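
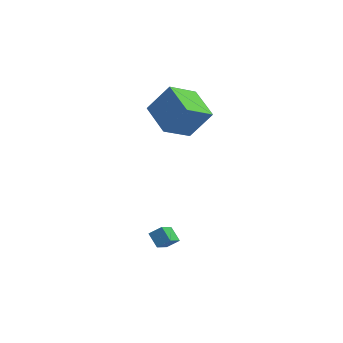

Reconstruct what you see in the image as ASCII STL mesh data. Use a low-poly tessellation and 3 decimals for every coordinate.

solid 
facet normal -0.514 0.684 0.517
outer loop
vertex -3.189 -3.127 -1.998
vertex -2.496 -2.935 -1.563
vertex -2.768 -1.894 -3.211
endloop
endfacet
facet normal -0.824 -0.228 -0.518
outer loop
vertex -2.264 -2.565 -3.717
vertex -3.189 -3.127 -1.998
vertex -2.768 -1.894 -3.211
endloop
endfacet
facet normal -0.515 0.684 0.517
outer loop
vertex -2.768 -1.894 -3.211
vertex -2.496 -2.935 -1.563
vertex -2.076 -1.702 -2.776
endloop
endfacet
facet normal 0.237 0.692 -0.682
outer loop
vertex -2.076 -1.702 -2.776
vertex -2.264 -2.565 -3.717
vertex -2.768 -1.894 -3.211
endloop
endfacet
facet normal -0.236 -0.692 0.682
outer loop
vertex -3.189 -3.127 -1.998
vertex -1.992 -3.606 -2.069
vertex -2.496 -2.935 -1.563
endloop
endfacet
facet normal -0.824 -0.229 -0.518
outer loop
vertex -2.684 -3.798 -2.504
vertex -3.189 -3.127 -1.998
vertex -2.264 -2.565 -3.717
endloop
endfacet
facet normal -0.237 -0.692 0.682
outer loop
vertex -2.684 -3.798 -2.504
vertex -1.992 -3.606 -2.069
vertex -3.189 -3.127 -1.998
endloop
endfacet
facet normal 0.824 0.229 0.518
outer loop
vertex -2.496 -2.935 -1.563
vertex -1.992 -3.606 -2.069
vertex -2.076 -1.702 -2.776
endloop
endfacet
facet normal 0.236 0.692 -0.682
outer loop
vertex -1.571 -2.373 -3.282
vertex -2.264 -2.565 -3.717
vertex -2.076 -1.702 -2.776
endloop
endfacet
facet normal 0.824 0.229 0.519
outer loop
vertex -2.076 -1.702 -2.776
vertex -1.992 -3.606 -2.069
vertex -1.571 -2.373 -3.282
endloop
endfacet
facet normal 0.514 -0.684 -0.517
outer loop
vertex -1.571 -2.373 -3.282
vertex -2.684 -3.798 -2.504
vertex -2.264 -2.565 -3.717
endloop
endfacet
facet normal 0.515 -0.684 -0.517
outer loop
vertex -1.992 -3.606 -2.069
vertex -2.684 -3.798 -2.504
vertex -1.571 -2.373 -3.282
endloop
endfacet
facet normal -0.500 0.846 0.187
outer loop
vertex -2.591 4.263 4.174
vertex -1.205 5.371 2.873
vertex -3.839 3.89 2.527
endloop
endfacet
facet normal -0.630 -0.503 0.591
outer loop
vertex -2.775 2.089 2.127
vertex -2.591 4.263 4.174
vertex -3.839 3.89 2.527
endloop
endfacet
facet normal -0.500 0.845 0.188
outer loop
vertex -3.839 3.89 2.527
vertex -1.205 5.371 2.873
vertex -2.454 4.999 1.226
endloop
endfacet
facet normal -0.595 -0.177 -0.784
outer loop
vertex -2.454 4.999 1.226
vertex -2.775 2.089 2.127
vertex -3.839 3.89 2.527
endloop
endfacet
facet normal 0.595 0.177 0.784
outer loop
vertex -2.591 4.263 4.174
vertex -0.141 3.57 2.473
vertex -1.205 5.371 2.873
endloop
endfacet
facet normal -0.630 -0.504 0.591
outer loop
vertex -1.526 2.461 3.774
vertex -2.591 4.263 4.174
vertex -2.775 2.089 2.127
endloop
endfacet
facet normal 0.595 0.177 0.784
outer loop
vertex -1.526 2.461 3.774
vertex -0.141 3.57 2.473
vertex -2.591 4.263 4.174
endloop
endfacet
facet normal 0.630 0.503 -0.591
outer loop
vertex -1.205 5.371 2.873
vertex -0.141 3.57 2.473
vertex -2.454 4.999 1.226
endloop
endfacet
facet normal -0.595 -0.177 -0.784
outer loop
vertex -1.389 3.197 0.826
vertex -2.775 2.089 2.127
vertex -2.454 4.999 1.226
endloop
endfacet
facet normal 0.630 0.504 -0.591
outer loop
vertex -2.454 4.999 1.226
vertex -0.141 3.57 2.473
vertex -1.389 3.197 0.826
endloop
endfacet
facet normal 0.500 -0.846 -0.188
outer loop
vertex -1.389 3.197 0.826
vertex -1.526 2.461 3.774
vertex -2.775 2.089 2.127
endloop
endfacet
facet normal 0.500 -0.845 -0.188
outer loop
vertex -0.141 3.57 2.473
vertex -1.526 2.461 3.774
vertex -1.389 3.197 0.826
endloop
endfacet

endsolid


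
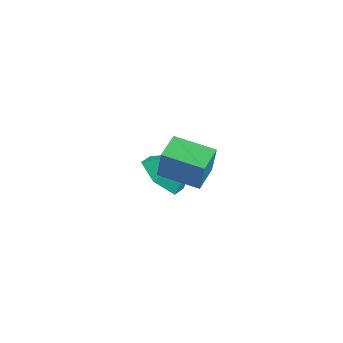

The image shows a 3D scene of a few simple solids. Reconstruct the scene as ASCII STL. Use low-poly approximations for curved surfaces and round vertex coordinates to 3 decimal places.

solid 
facet normal -0.418 -0.584 -0.696
outer loop
vertex -1.594 -2.273 -1.477
vertex -2.485 -2.222 -0.984
vertex -2.259 -1.531 -1.7
endloop
endfacet
facet normal 0.756 0.594 -0.275
outer loop
vertex -1.594 -2.273 -1.477
vertex -2.259 -1.531 -1.7
vertex -1.795 -1.258 0.164
endloop
endfacet
facet normal -0.419 -0.584 -0.696
outer loop
vertex -2.259 -1.531 -1.7
vertex -2.485 -2.222 -0.984
vertex -3.15 -1.48 -1.206
endloop
endfacet
facet normal -0.021 0.990 -0.140
outer loop
vertex -2.259 -1.531 -1.7
vertex -3.15 -1.48 -1.206
vertex -1.795 -1.258 0.164
endloop
endfacet
facet normal -0.419 -0.584 -0.696
outer loop
vertex -3.15 -1.48 -1.206
vertex -2.485 -2.222 -0.984
vertex -3.376 -2.171 -0.49
endloop
endfacet
facet normal -0.579 0.670 0.464
outer loop
vertex -3.15 -1.48 -1.206
vertex -3.376 -2.171 -0.49
vertex -1.795 -1.258 0.164
endloop
endfacet
facet normal -0.419 -0.584 -0.695
outer loop
vertex -3.376 -2.171 -0.49
vertex -2.485 -2.222 -0.984
vertex -2.712 -2.912 -0.268
endloop
endfacet
facet normal -0.360 -0.044 0.932
outer loop
vertex -3.376 -2.171 -0.49
vertex -2.712 -2.912 -0.268
vertex -1.795 -1.258 0.164
endloop
endfacet
facet normal -0.419 -0.584 -0.695
outer loop
vertex -2.712 -2.912 -0.268
vertex -2.485 -2.222 -0.984
vertex -1.821 -2.963 -0.762
endloop
endfacet
facet normal 0.416 -0.439 0.796
outer loop
vertex -2.712 -2.912 -0.268
vertex -1.821 -2.963 -0.762
vertex -1.795 -1.258 0.164
endloop
endfacet
facet normal -0.418 -0.584 -0.696
outer loop
vertex -1.821 -2.963 -0.762
vertex -2.485 -2.222 -0.984
vertex -1.594 -2.273 -1.477
endloop
endfacet
facet normal 0.974 -0.120 0.193
outer loop
vertex -1.821 -2.963 -0.762
vertex -1.594 -2.273 -1.477
vertex -1.795 -1.258 0.164
endloop
endfacet
facet normal -0.511 0.762 0.399
outer loop
vertex 0.469 -3.552 2.538
vertex 1.541 -2.635 2.159
vertex -0.171 -3.323 1.28
endloop
endfacet
facet normal -0.734 -0.627 0.259
outer loop
vertex 0.339 -4.085 0.881
vertex 0.469 -3.552 2.538
vertex -0.171 -3.323 1.28
endloop
endfacet
facet normal -0.511 0.762 0.399
outer loop
vertex -0.171 -3.323 1.28
vertex 1.541 -2.635 2.159
vertex 0.9 -2.406 0.901
endloop
endfacet
facet normal -0.448 0.160 -0.879
outer loop
vertex 0.9 -2.406 0.901
vertex 0.339 -4.085 0.881
vertex -0.171 -3.323 1.28
endloop
endfacet
facet normal 0.448 -0.160 0.879
outer loop
vertex 0.469 -3.552 2.538
vertex 2.051 -3.397 1.76
vertex 1.541 -2.635 2.159
endloop
endfacet
facet normal -0.734 -0.628 0.260
outer loop
vertex 0.98 -4.314 2.139
vertex 0.469 -3.552 2.538
vertex 0.339 -4.085 0.881
endloop
endfacet
facet normal 0.448 -0.160 0.880
outer loop
vertex 0.98 -4.314 2.139
vertex 2.051 -3.397 1.76
vertex 0.469 -3.552 2.538
endloop
endfacet
facet normal 0.734 0.627 -0.260
outer loop
vertex 1.541 -2.635 2.159
vertex 2.051 -3.397 1.76
vertex 0.9 -2.406 0.901
endloop
endfacet
facet normal -0.448 0.160 -0.880
outer loop
vertex 1.411 -3.168 0.502
vertex 0.339 -4.085 0.881
vertex 0.9 -2.406 0.901
endloop
endfacet
facet normal 0.734 0.628 -0.259
outer loop
vertex 0.9 -2.406 0.901
vertex 2.051 -3.397 1.76
vertex 1.411 -3.168 0.502
endloop
endfacet
facet normal 0.511 -0.762 -0.399
outer loop
vertex 1.411 -3.168 0.502
vertex 0.98 -4.314 2.139
vertex 0.339 -4.085 0.881
endloop
endfacet
facet normal 0.511 -0.762 -0.399
outer loop
vertex 2.051 -3.397 1.76
vertex 0.98 -4.314 2.139
vertex 1.411 -3.168 0.502
endloop
endfacet

endsolid


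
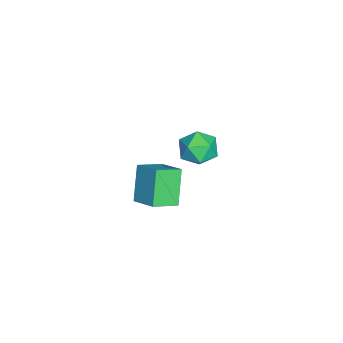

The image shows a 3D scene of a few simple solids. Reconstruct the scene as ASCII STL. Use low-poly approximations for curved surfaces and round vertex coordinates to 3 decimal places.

solid 
facet normal 0.328 0.041 0.944
outer loop
vertex -0.83 4.053 3.712
vertex -1.591 3.326 4.008
vertex -0.605 2.983 3.68
endloop
endfacet
facet normal 0.859 0.166 0.483
outer loop
vertex -0.83 4.053 3.712
vertex -0.605 2.983 3.68
vertex -0.274 3.636 2.867
endloop
endfacet
facet normal 0.678 0.730 0.085
outer loop
vertex -0.83 4.053 3.712
vertex -0.274 3.636 2.867
vertex -1.055 4.381 2.693
endloop
endfacet
facet normal 0.035 0.954 0.299
outer loop
vertex -0.83 4.053 3.712
vertex -1.055 4.381 2.693
vertex -1.869 4.19 3.398
endloop
endfacet
facet normal -0.181 0.528 0.830
outer loop
vertex -0.83 4.053 3.712
vertex -1.869 4.19 3.398
vertex -1.591 3.326 4.008
endloop
endfacet
facet normal 0.915 -0.399 0.052
outer loop
vertex -0.274 3.636 2.867
vertex -0.605 2.983 3.68
vertex -0.691 2.65 2.642
endloop
endfacet
facet normal 0.056 -0.602 0.797
outer loop
vertex -0.605 2.983 3.68
vertex -1.591 3.326 4.008
vertex -1.505 2.459 3.347
endloop
endfacet
facet normal -0.768 0.185 0.613
outer loop
vertex -1.591 3.326 4.008
vertex -1.869 4.19 3.398
vertex -2.286 3.204 3.173
endloop
endfacet
facet normal -0.418 0.874 -0.246
outer loop
vertex -1.869 4.19 3.398
vertex -1.055 4.381 2.693
vertex -1.955 3.857 2.36
endloop
endfacet
facet normal 0.621 0.513 -0.592
outer loop
vertex -1.055 4.381 2.693
vertex -0.274 3.636 2.867
vertex -0.969 3.514 2.032
endloop
endfacet
facet normal -0.035 -0.954 -0.299
outer loop
vertex -1.73 2.787 2.328
vertex -0.691 2.65 2.642
vertex -1.505 2.459 3.347
endloop
endfacet
facet normal -0.678 -0.730 -0.085
outer loop
vertex -1.73 2.787 2.328
vertex -1.505 2.459 3.347
vertex -2.286 3.204 3.173
endloop
endfacet
facet normal -0.859 -0.166 -0.483
outer loop
vertex -1.73 2.787 2.328
vertex -2.286 3.204 3.173
vertex -1.955 3.857 2.36
endloop
endfacet
facet normal -0.328 -0.041 -0.944
outer loop
vertex -1.73 2.787 2.328
vertex -1.955 3.857 2.36
vertex -0.969 3.514 2.032
endloop
endfacet
facet normal 0.181 -0.528 -0.830
outer loop
vertex -1.73 2.787 2.328
vertex -0.969 3.514 2.032
vertex -0.691 2.65 2.642
endloop
endfacet
facet normal 0.418 -0.874 0.246
outer loop
vertex -1.505 2.459 3.347
vertex -0.691 2.65 2.642
vertex -0.605 2.983 3.68
endloop
endfacet
facet normal -0.621 -0.513 0.592
outer loop
vertex -2.286 3.204 3.173
vertex -1.505 2.459 3.347
vertex -1.591 3.326 4.008
endloop
endfacet
facet normal -0.915 0.399 -0.052
outer loop
vertex -1.955 3.857 2.36
vertex -2.286 3.204 3.173
vertex -1.869 4.19 3.398
endloop
endfacet
facet normal -0.056 0.602 -0.797
outer loop
vertex -0.969 3.514 2.032
vertex -1.955 3.857 2.36
vertex -1.055 4.381 2.693
endloop
endfacet
facet normal 0.768 -0.185 -0.613
outer loop
vertex -0.691 2.65 2.642
vertex -0.969 3.514 2.032
vertex -0.274 3.636 2.867
endloop
endfacet
facet normal -0.584 0.006 0.812
outer loop
vertex -3.398 1.091 -1.173
vertex -4.234 2.271 -1.784
vertex -4.445 -0.037 -1.918
endloop
endfacet
facet normal 0.533 -0.752 0.389
outer loop
vertex -3.166 -0.051 -3.696
vertex -3.398 1.091 -1.173
vertex -4.445 -0.037 -1.918
endloop
endfacet
facet normal -0.584 0.006 0.812
outer loop
vertex -4.445 -0.037 -1.918
vertex -4.234 2.271 -1.784
vertex -5.281 1.143 -2.529
endloop
endfacet
facet normal -0.613 -0.660 -0.436
outer loop
vertex -5.281 1.143 -2.529
vertex -3.166 -0.051 -3.696
vertex -4.445 -0.037 -1.918
endloop
endfacet
facet normal 0.613 0.660 0.436
outer loop
vertex -3.398 1.091 -1.173
vertex -2.955 2.257 -3.562
vertex -4.234 2.271 -1.784
endloop
endfacet
facet normal 0.533 -0.752 0.389
outer loop
vertex -2.119 1.077 -2.951
vertex -3.398 1.091 -1.173
vertex -3.166 -0.051 -3.696
endloop
endfacet
facet normal 0.613 0.660 0.436
outer loop
vertex -2.119 1.077 -2.951
vertex -2.955 2.257 -3.562
vertex -3.398 1.091 -1.173
endloop
endfacet
facet normal -0.533 0.752 -0.389
outer loop
vertex -4.234 2.271 -1.784
vertex -2.955 2.257 -3.562
vertex -5.281 1.143 -2.529
endloop
endfacet
facet normal -0.613 -0.660 -0.436
outer loop
vertex -4.002 1.129 -4.307
vertex -3.166 -0.051 -3.696
vertex -5.281 1.143 -2.529
endloop
endfacet
facet normal -0.533 0.752 -0.389
outer loop
vertex -5.281 1.143 -2.529
vertex -2.955 2.257 -3.562
vertex -4.002 1.129 -4.307
endloop
endfacet
facet normal 0.584 -0.006 -0.812
outer loop
vertex -4.002 1.129 -4.307
vertex -2.119 1.077 -2.951
vertex -3.166 -0.051 -3.696
endloop
endfacet
facet normal 0.584 -0.006 -0.812
outer loop
vertex -2.955 2.257 -3.562
vertex -2.119 1.077 -2.951
vertex -4.002 1.129 -4.307
endloop
endfacet

endsolid


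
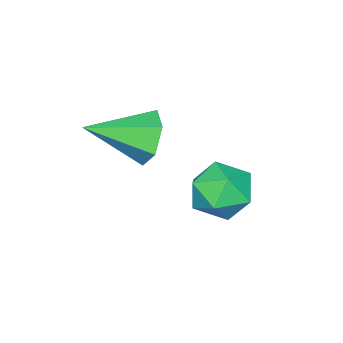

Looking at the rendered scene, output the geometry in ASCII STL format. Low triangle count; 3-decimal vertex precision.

solid 
facet normal -0.806 -0.191 0.560
outer loop
vertex -2.844 0.294 -0.851
vertex -3.029 -0.669 -1.446
vertex -2.371 -0.692 -0.507
endloop
endfacet
facet normal -0.317 0.173 0.932
outer loop
vertex -2.844 0.294 -0.851
vertex -2.371 -0.692 -0.507
vertex -1.76 0.277 -0.479
endloop
endfacet
facet normal -0.190 0.785 0.589
outer loop
vertex -2.844 0.294 -0.851
vertex -1.76 0.277 -0.479
vertex -2.041 0.9 -1.4
endloop
endfacet
facet normal -0.600 0.800 0.005
outer loop
vertex -2.844 0.294 -0.851
vertex -2.041 0.9 -1.4
vertex -2.825 0.315 -1.997
endloop
endfacet
facet normal -0.980 0.196 -0.013
outer loop
vertex -2.844 0.294 -0.851
vertex -2.825 0.315 -1.997
vertex -3.029 -0.669 -1.446
endloop
endfacet
facet normal 0.286 -0.207 0.935
outer loop
vertex -1.76 0.277 -0.479
vertex -2.371 -0.692 -0.507
vertex -1.275 -0.695 -0.843
endloop
endfacet
facet normal -0.504 -0.797 0.334
outer loop
vertex -2.371 -0.692 -0.507
vertex -3.029 -0.669 -1.446
vertex -2.059 -1.28 -1.44
endloop
endfacet
facet normal -0.786 -0.170 -0.594
outer loop
vertex -3.029 -0.669 -1.446
vertex -2.825 0.315 -1.997
vertex -2.34 -0.657 -2.361
endloop
endfacet
facet normal -0.171 0.807 -0.566
outer loop
vertex -2.825 0.315 -1.997
vertex -2.041 0.9 -1.4
vertex -1.729 0.312 -2.333
endloop
endfacet
facet normal 0.491 0.784 0.380
outer loop
vertex -2.041 0.9 -1.4
vertex -1.76 0.277 -0.479
vertex -1.071 0.289 -1.394
endloop
endfacet
facet normal 0.600 -0.800 -0.005
outer loop
vertex -1.256 -0.674 -1.989
vertex -1.275 -0.695 -0.843
vertex -2.059 -1.28 -1.44
endloop
endfacet
facet normal 0.190 -0.785 -0.589
outer loop
vertex -1.256 -0.674 -1.989
vertex -2.059 -1.28 -1.44
vertex -2.34 -0.657 -2.361
endloop
endfacet
facet normal 0.317 -0.173 -0.932
outer loop
vertex -1.256 -0.674 -1.989
vertex -2.34 -0.657 -2.361
vertex -1.729 0.312 -2.333
endloop
endfacet
facet normal 0.806 0.191 -0.560
outer loop
vertex -1.256 -0.674 -1.989
vertex -1.729 0.312 -2.333
vertex -1.071 0.289 -1.394
endloop
endfacet
facet normal 0.980 -0.196 0.013
outer loop
vertex -1.256 -0.674 -1.989
vertex -1.071 0.289 -1.394
vertex -1.275 -0.695 -0.843
endloop
endfacet
facet normal 0.171 -0.807 0.566
outer loop
vertex -2.059 -1.28 -1.44
vertex -1.275 -0.695 -0.843
vertex -2.371 -0.692 -0.507
endloop
endfacet
facet normal -0.491 -0.784 -0.380
outer loop
vertex -2.34 -0.657 -2.361
vertex -2.059 -1.28 -1.44
vertex -3.029 -0.669 -1.446
endloop
endfacet
facet normal -0.286 0.207 -0.935
outer loop
vertex -1.729 0.312 -2.333
vertex -2.34 -0.657 -2.361
vertex -2.825 0.315 -1.997
endloop
endfacet
facet normal 0.504 0.797 -0.334
outer loop
vertex -1.071 0.289 -1.394
vertex -1.729 0.312 -2.333
vertex -2.041 0.9 -1.4
endloop
endfacet
facet normal 0.786 0.170 0.594
outer loop
vertex -1.275 -0.695 -0.843
vertex -1.071 0.289 -1.394
vertex -1.76 0.277 -0.479
endloop
endfacet
facet normal -0.705 0.627 -0.332
outer loop
vertex -1.257 -2.617 -0.953
vertex -1.832 -2.804 -0.083
vertex -1.126 -2.014 -0.092
endloop
endfacet
facet normal 0.916 0.249 -0.314
outer loop
vertex -1.257 -2.617 -0.953
vertex -1.126 -2.014 -0.092
vertex -0.288 -4.176 0.643
endloop
endfacet
facet normal -0.705 0.626 -0.332
outer loop
vertex -1.126 -2.014 -0.092
vertex -1.832 -2.804 -0.083
vertex -1.701 -2.2 0.779
endloop
endfacet
facet normal 0.694 0.458 0.556
outer loop
vertex -1.126 -2.014 -0.092
vertex -1.701 -2.2 0.779
vertex -0.288 -4.176 0.643
endloop
endfacet
facet normal -0.705 0.626 -0.332
outer loop
vertex -1.701 -2.2 0.779
vertex -1.832 -2.804 -0.083
vertex -2.407 -2.99 0.788
endloop
endfacet
facet normal 0.050 -0.033 0.998
outer loop
vertex -1.701 -2.2 0.779
vertex -2.407 -2.99 0.788
vertex -0.288 -4.176 0.643
endloop
endfacet
facet normal -0.705 0.627 -0.332
outer loop
vertex -2.407 -2.99 0.788
vertex -1.832 -2.804 -0.083
vertex -2.539 -3.594 -0.073
endloop
endfacet
facet normal -0.371 -0.733 0.571
outer loop
vertex -2.407 -2.99 0.788
vertex -2.539 -3.594 -0.073
vertex -0.288 -4.176 0.643
endloop
endfacet
facet normal -0.705 0.627 -0.331
outer loop
vertex -2.539 -3.594 -0.073
vertex -1.832 -2.804 -0.083
vertex -1.964 -3.407 -0.944
endloop
endfacet
facet normal -0.148 -0.942 -0.300
outer loop
vertex -2.539 -3.594 -0.073
vertex -1.964 -3.407 -0.944
vertex -0.288 -4.176 0.643
endloop
endfacet
facet normal -0.705 0.627 -0.331
outer loop
vertex -1.964 -3.407 -0.944
vertex -1.832 -2.804 -0.083
vertex -1.257 -2.617 -0.953
endloop
endfacet
facet normal 0.495 -0.452 -0.742
outer loop
vertex -1.964 -3.407 -0.944
vertex -1.257 -2.617 -0.953
vertex -0.288 -4.176 0.643
endloop
endfacet

endsolid


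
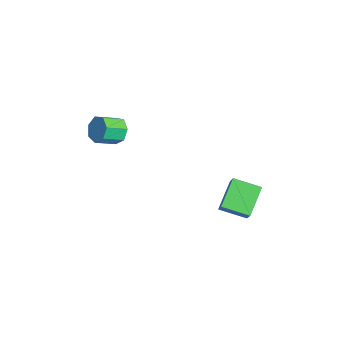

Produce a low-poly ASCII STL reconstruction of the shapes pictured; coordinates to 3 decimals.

solid 
facet normal -0.652 0.001 -0.759
outer loop
vertex 1.089 2.681 -1.499
vertex 1.669 4.155 -1.996
vertex 2.429 1.766 -2.651
endloop
endfacet
facet normal -0.349 -0.888 0.299
outer loop
vertex 3.191 1.765 -1.764
vertex 1.089 2.681 -1.499
vertex 2.429 1.766 -2.651
endloop
endfacet
facet normal -0.652 0.001 -0.759
outer loop
vertex 2.429 1.766 -2.651
vertex 1.669 4.155 -1.996
vertex 3.009 3.24 -3.148
endloop
endfacet
facet normal 0.673 -0.460 -0.579
outer loop
vertex 3.009 3.24 -3.148
vertex 3.191 1.765 -1.764
vertex 2.429 1.766 -2.651
endloop
endfacet
facet normal -0.673 0.460 0.579
outer loop
vertex 1.089 2.681 -1.499
vertex 2.431 4.154 -1.109
vertex 1.669 4.155 -1.996
endloop
endfacet
facet normal -0.349 -0.888 0.299
outer loop
vertex 1.851 2.68 -0.612
vertex 1.089 2.681 -1.499
vertex 3.191 1.765 -1.764
endloop
endfacet
facet normal -0.673 0.460 0.579
outer loop
vertex 1.851 2.68 -0.612
vertex 2.431 4.154 -1.109
vertex 1.089 2.681 -1.499
endloop
endfacet
facet normal 0.349 0.888 -0.299
outer loop
vertex 1.669 4.155 -1.996
vertex 2.431 4.154 -1.109
vertex 3.009 3.24 -3.148
endloop
endfacet
facet normal 0.673 -0.460 -0.579
outer loop
vertex 3.771 3.239 -2.261
vertex 3.191 1.765 -1.764
vertex 3.009 3.24 -3.148
endloop
endfacet
facet normal 0.349 0.888 -0.299
outer loop
vertex 3.009 3.24 -3.148
vertex 2.431 4.154 -1.109
vertex 3.771 3.239 -2.261
endloop
endfacet
facet normal 0.652 -0.001 0.759
outer loop
vertex 3.771 3.239 -2.261
vertex 1.851 2.68 -0.612
vertex 3.191 1.765 -1.764
endloop
endfacet
facet normal 0.652 -0.001 0.759
outer loop
vertex 2.431 4.154 -1.109
vertex 1.851 2.68 -0.612
vertex 3.771 3.239 -2.261
endloop
endfacet
facet normal -0.292 0.853 -0.434
outer loop
vertex 0.136 -3.445 1.764
vertex -0.351 -3.252 2.471
vertex 0.489 -3.046 2.311
endloop
endfacet
facet normal 0.837 0.008 -0.547
outer loop
vertex 0.136 -3.445 1.764
vertex 0.489 -3.046 2.311
vertex 0.538 -4.621 2.362
endloop
endfacet
facet normal 0.837 0.008 -0.548
outer loop
vertex 0.538 -4.621 2.362
vertex 0.489 -3.046 2.311
vertex 0.892 -4.222 2.909
endloop
endfacet
facet normal 0.291 -0.853 0.433
outer loop
vertex 0.538 -4.621 2.362
vertex 0.892 -4.222 2.909
vertex 0.051 -4.428 3.069
endloop
endfacet
facet normal -0.292 0.852 -0.434
outer loop
vertex 0.489 -3.046 2.311
vertex -0.351 -3.252 2.471
vertex 0.209 -2.802 2.978
endloop
endfacet
facet normal 0.883 0.414 0.219
outer loop
vertex 0.489 -3.046 2.311
vertex 0.209 -2.802 2.978
vertex 0.892 -4.222 2.909
endloop
endfacet
facet normal 0.883 0.414 0.219
outer loop
vertex 0.892 -4.222 2.909
vertex 0.209 -2.802 2.978
vertex 0.612 -3.978 3.577
endloop
endfacet
facet normal 0.291 -0.853 0.434
outer loop
vertex 0.892 -4.222 2.909
vertex 0.612 -3.978 3.577
vertex 0.051 -4.428 3.069
endloop
endfacet
facet normal -0.292 0.852 -0.434
outer loop
vertex 0.209 -2.802 2.978
vertex -0.351 -3.252 2.471
vertex -0.492 -2.897 3.264
endloop
endfacet
facet normal 0.265 0.508 0.819
outer loop
vertex 0.209 -2.802 2.978
vertex -0.492 -2.897 3.264
vertex 0.612 -3.978 3.577
endloop
endfacet
facet normal 0.264 0.507 0.820
outer loop
vertex 0.612 -3.978 3.577
vertex -0.492 -2.897 3.264
vertex -0.09 -4.073 3.862
endloop
endfacet
facet normal 0.291 -0.853 0.434
outer loop
vertex 0.612 -3.978 3.577
vertex -0.09 -4.073 3.862
vertex 0.051 -4.428 3.069
endloop
endfacet
facet normal -0.291 0.853 -0.434
outer loop
vertex -0.492 -2.897 3.264
vertex -0.351 -3.252 2.471
vertex -1.088 -3.259 2.952
endloop
endfacet
facet normal -0.554 0.219 0.803
outer loop
vertex -0.492 -2.897 3.264
vertex -1.088 -3.259 2.952
vertex -0.09 -4.073 3.862
endloop
endfacet
facet normal -0.554 0.218 0.803
outer loop
vertex -0.09 -4.073 3.862
vertex -1.088 -3.259 2.952
vertex -0.685 -4.436 3.55
endloop
endfacet
facet normal 0.293 -0.852 0.434
outer loop
vertex -0.09 -4.073 3.862
vertex -0.685 -4.436 3.55
vertex 0.051 -4.428 3.069
endloop
endfacet
facet normal -0.291 0.853 -0.434
outer loop
vertex -1.088 -3.259 2.952
vertex -0.351 -3.252 2.471
vertex -1.129 -3.616 2.278
endloop
endfacet
facet normal -0.955 -0.234 0.182
outer loop
vertex -1.088 -3.259 2.952
vertex -1.129 -3.616 2.278
vertex -0.685 -4.436 3.55
endloop
endfacet
facet normal -0.955 -0.235 0.182
outer loop
vertex -0.685 -4.436 3.55
vertex -1.129 -3.616 2.278
vertex -0.726 -4.792 2.876
endloop
endfacet
facet normal 0.292 -0.853 0.433
outer loop
vertex -0.685 -4.436 3.55
vertex -0.726 -4.792 2.876
vertex 0.051 -4.428 3.069
endloop
endfacet
facet normal -0.292 0.853 -0.433
outer loop
vertex -1.129 -3.616 2.278
vertex -0.351 -3.252 2.471
vertex -0.584 -3.698 1.749
endloop
endfacet
facet normal -0.637 -0.512 -0.577
outer loop
vertex -1.129 -3.616 2.278
vertex -0.584 -3.698 1.749
vertex -0.726 -4.792 2.876
endloop
endfacet
facet normal -0.638 -0.511 -0.576
outer loop
vertex -0.726 -4.792 2.876
vertex -0.584 -3.698 1.749
vertex -0.182 -4.875 2.348
endloop
endfacet
facet normal 0.291 -0.852 0.434
outer loop
vertex -0.726 -4.792 2.876
vertex -0.182 -4.875 2.348
vertex 0.051 -4.428 3.069
endloop
endfacet
facet normal -0.291 0.853 -0.433
outer loop
vertex -0.584 -3.698 1.749
vertex -0.351 -3.252 2.471
vertex 0.136 -3.445 1.764
endloop
endfacet
facet normal 0.161 -0.404 -0.901
outer loop
vertex -0.584 -3.698 1.749
vertex 0.136 -3.445 1.764
vertex -0.182 -4.875 2.348
endloop
endfacet
facet normal 0.160 -0.403 -0.901
outer loop
vertex -0.182 -4.875 2.348
vertex 0.136 -3.445 1.764
vertex 0.538 -4.621 2.362
endloop
endfacet
facet normal 0.292 -0.852 0.434
outer loop
vertex -0.182 -4.875 2.348
vertex 0.538 -4.621 2.362
vertex 0.051 -4.428 3.069
endloop
endfacet

endsolid


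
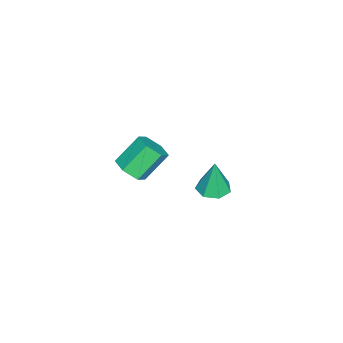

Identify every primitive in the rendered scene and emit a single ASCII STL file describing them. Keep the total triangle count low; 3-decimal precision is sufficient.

solid 
facet normal 0.000 -0.030 -1.000
outer loop
vertex -2.419 3.372 -2.881
vertex -3.15 2.83 -2.865
vertex -3.117 3.739 -2.892
endloop
endfacet
facet normal 0.430 0.828 0.359
outer loop
vertex -2.419 3.372 -2.881
vertex -3.117 3.739 -2.892
vertex -3.15 2.89 -0.895
endloop
endfacet
facet normal -0.001 -0.030 -1.000
outer loop
vertex -3.117 3.739 -2.892
vertex -3.15 2.83 -2.865
vertex -3.841 3.423 -2.882
endloop
endfacet
facet normal -0.369 0.857 0.358
outer loop
vertex -3.117 3.739 -2.892
vertex -3.841 3.423 -2.882
vertex -3.15 2.89 -0.895
endloop
endfacet
facet normal -0.001 -0.030 -1.000
outer loop
vertex -3.841 3.423 -2.882
vertex -3.15 2.83 -2.865
vertex -4.044 2.66 -2.859
endloop
endfacet
facet normal -0.892 0.249 0.377
outer loop
vertex -3.841 3.423 -2.882
vertex -4.044 2.66 -2.859
vertex -3.15 2.89 -0.895
endloop
endfacet
facet normal -0.001 -0.031 -1.000
outer loop
vertex -4.044 2.66 -2.859
vertex -3.15 2.83 -2.865
vertex -3.574 2.026 -2.84
endloop
endfacet
facet normal -0.742 -0.538 0.401
outer loop
vertex -4.044 2.66 -2.859
vertex -3.574 2.026 -2.84
vertex -3.15 2.89 -0.895
endloop
endfacet
facet normal -0.001 -0.030 -1.000
outer loop
vertex -3.574 2.026 -2.84
vertex -3.15 2.83 -2.865
vertex -2.785 1.997 -2.84
endloop
endfacet
facet normal -0.033 -0.911 0.412
outer loop
vertex -3.574 2.026 -2.84
vertex -2.785 1.997 -2.84
vertex -3.15 2.89 -0.895
endloop
endfacet
facet normal -0.000 -0.030 -1.000
outer loop
vertex -2.785 1.997 -2.84
vertex -3.15 2.83 -2.865
vertex -2.271 2.596 -2.858
endloop
endfacet
facet normal 0.701 -0.589 0.402
outer loop
vertex -2.785 1.997 -2.84
vertex -2.271 2.596 -2.858
vertex -3.15 2.89 -0.895
endloop
endfacet
facet normal 0.000 -0.030 -1.000
outer loop
vertex -2.271 2.596 -2.858
vertex -3.15 2.83 -2.865
vertex -2.419 3.372 -2.881
endloop
endfacet
facet normal 0.907 0.184 0.379
outer loop
vertex -2.271 2.596 -2.858
vertex -2.419 3.372 -2.881
vertex -3.15 2.89 -0.895
endloop
endfacet
facet normal 0.519 -0.472 -0.712
outer loop
vertex 3.332 0.56 3.794
vertex 2.674 0.677 3.237
vertex 3.303 1.275 3.299
endloop
endfacet
facet normal 0.854 0.319 0.411
outer loop
vertex 3.332 0.56 3.794
vertex 3.303 1.275 3.299
vertex 2.423 1.386 5.04
endloop
endfacet
facet normal 0.854 0.319 0.411
outer loop
vertex 2.423 1.386 5.04
vertex 3.303 1.275 3.299
vertex 2.394 2.101 4.546
endloop
endfacet
facet normal -0.520 0.471 0.712
outer loop
vertex 2.423 1.386 5.04
vertex 2.394 2.101 4.546
vertex 1.766 1.503 4.483
endloop
endfacet
facet normal 0.519 -0.472 -0.712
outer loop
vertex 3.303 1.275 3.299
vertex 2.674 0.677 3.237
vertex 2.645 1.392 2.742
endloop
endfacet
facet normal 0.398 0.871 -0.287
outer loop
vertex 3.303 1.275 3.299
vertex 2.645 1.392 2.742
vertex 2.394 2.101 4.546
endloop
endfacet
facet normal 0.398 0.871 -0.287
outer loop
vertex 2.394 2.101 4.546
vertex 2.645 1.392 2.742
vertex 1.736 2.218 3.989
endloop
endfacet
facet normal -0.520 0.471 0.713
outer loop
vertex 2.394 2.101 4.546
vertex 1.736 2.218 3.989
vertex 1.766 1.503 4.483
endloop
endfacet
facet normal 0.520 -0.472 -0.712
outer loop
vertex 2.645 1.392 2.742
vertex 2.674 0.677 3.237
vertex 2.017 0.794 2.68
endloop
endfacet
facet normal -0.456 0.552 -0.698
outer loop
vertex 2.645 1.392 2.742
vertex 2.017 0.794 2.68
vertex 1.736 2.218 3.989
endloop
endfacet
facet normal -0.456 0.552 -0.698
outer loop
vertex 1.736 2.218 3.989
vertex 2.017 0.794 2.68
vertex 1.108 1.62 3.926
endloop
endfacet
facet normal -0.520 0.471 0.713
outer loop
vertex 1.736 2.218 3.989
vertex 1.108 1.62 3.926
vertex 1.766 1.503 4.483
endloop
endfacet
facet normal 0.520 -0.471 -0.712
outer loop
vertex 2.017 0.794 2.68
vertex 2.674 0.677 3.237
vertex 2.046 0.079 3.174
endloop
endfacet
facet normal -0.854 -0.319 -0.411
outer loop
vertex 2.017 0.794 2.68
vertex 2.046 0.079 3.174
vertex 1.108 1.62 3.926
endloop
endfacet
facet normal -0.854 -0.319 -0.411
outer loop
vertex 1.108 1.62 3.926
vertex 2.046 0.079 3.174
vertex 1.137 0.905 4.421
endloop
endfacet
facet normal -0.519 0.472 0.712
outer loop
vertex 1.108 1.62 3.926
vertex 1.137 0.905 4.421
vertex 1.766 1.503 4.483
endloop
endfacet
facet normal 0.520 -0.471 -0.713
outer loop
vertex 2.046 0.079 3.174
vertex 2.674 0.677 3.237
vertex 2.704 -0.038 3.731
endloop
endfacet
facet normal -0.398 -0.871 0.287
outer loop
vertex 2.046 0.079 3.174
vertex 2.704 -0.038 3.731
vertex 1.137 0.905 4.421
endloop
endfacet
facet normal -0.398 -0.871 0.287
outer loop
vertex 1.137 0.905 4.421
vertex 2.704 -0.038 3.731
vertex 1.795 0.788 4.978
endloop
endfacet
facet normal -0.519 0.472 0.712
outer loop
vertex 1.137 0.905 4.421
vertex 1.795 0.788 4.978
vertex 1.766 1.503 4.483
endloop
endfacet
facet normal 0.520 -0.471 -0.713
outer loop
vertex 2.704 -0.038 3.731
vertex 2.674 0.677 3.237
vertex 3.332 0.56 3.794
endloop
endfacet
facet normal 0.456 -0.552 0.698
outer loop
vertex 2.704 -0.038 3.731
vertex 3.332 0.56 3.794
vertex 1.795 0.788 4.978
endloop
endfacet
facet normal 0.456 -0.551 0.698
outer loop
vertex 1.795 0.788 4.978
vertex 3.332 0.56 3.794
vertex 2.423 1.386 5.04
endloop
endfacet
facet normal -0.520 0.472 0.712
outer loop
vertex 1.795 0.788 4.978
vertex 2.423 1.386 5.04
vertex 1.766 1.503 4.483
endloop
endfacet

endsolid


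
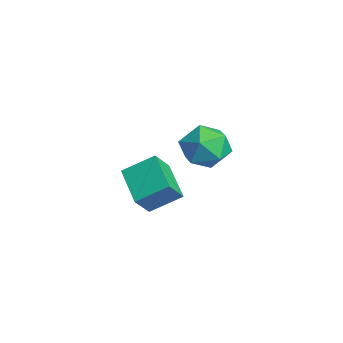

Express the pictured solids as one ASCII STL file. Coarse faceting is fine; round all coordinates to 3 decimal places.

solid 
facet normal -0.916 -0.076 0.394
outer loop
vertex -2.245 1.293 -0.634
vertex -2.767 2.054 -1.7
vertex -2.521 -0.199 -1.565
endloop
endfacet
facet normal 0.370 -0.540 0.756
outer loop
vertex -0.533 -0.034 -2.42
vertex -2.245 1.293 -0.634
vertex -2.521 -0.199 -1.565
endloop
endfacet
facet normal -0.916 -0.076 0.394
outer loop
vertex -2.521 -0.199 -1.565
vertex -2.767 2.054 -1.7
vertex -3.043 0.562 -2.631
endloop
endfacet
facet normal -0.155 -0.838 -0.523
outer loop
vertex -3.043 0.562 -2.631
vertex -0.533 -0.034 -2.42
vertex -2.521 -0.199 -1.565
endloop
endfacet
facet normal 0.155 0.838 0.523
outer loop
vertex -2.245 1.293 -0.634
vertex -0.779 2.219 -2.555
vertex -2.767 2.054 -1.7
endloop
endfacet
facet normal 0.370 -0.540 0.756
outer loop
vertex -0.257 1.458 -1.489
vertex -2.245 1.293 -0.634
vertex -0.533 -0.034 -2.42
endloop
endfacet
facet normal 0.155 0.838 0.523
outer loop
vertex -0.257 1.458 -1.489
vertex -0.779 2.219 -2.555
vertex -2.245 1.293 -0.634
endloop
endfacet
facet normal -0.370 0.540 -0.756
outer loop
vertex -2.767 2.054 -1.7
vertex -0.779 2.219 -2.555
vertex -3.043 0.562 -2.631
endloop
endfacet
facet normal -0.155 -0.838 -0.523
outer loop
vertex -1.055 0.727 -3.486
vertex -0.533 -0.034 -2.42
vertex -3.043 0.562 -2.631
endloop
endfacet
facet normal -0.370 0.540 -0.756
outer loop
vertex -3.043 0.562 -2.631
vertex -0.779 2.219 -2.555
vertex -1.055 0.727 -3.486
endloop
endfacet
facet normal 0.916 0.076 -0.394
outer loop
vertex -1.055 0.727 -3.486
vertex -0.257 1.458 -1.489
vertex -0.533 -0.034 -2.42
endloop
endfacet
facet normal 0.916 0.076 -0.394
outer loop
vertex -0.779 2.219 -2.555
vertex -0.257 1.458 -1.489
vertex -1.055 0.727 -3.486
endloop
endfacet
facet normal -0.201 0.488 0.849
outer loop
vertex 2.001 3.07 3.058
vertex 2.399 2.095 3.713
vertex 3.195 2.99 3.387
endloop
endfacet
facet normal -0.027 0.944 0.328
outer loop
vertex 2.001 3.07 3.058
vertex 3.195 2.99 3.387
vertex 2.89 3.377 2.248
endloop
endfacet
facet normal -0.485 0.849 -0.211
outer loop
vertex 2.001 3.07 3.058
vertex 2.89 3.377 2.248
vertex 1.906 2.721 1.871
endloop
endfacet
facet normal -0.942 0.334 -0.023
outer loop
vertex 2.001 3.07 3.058
vertex 1.906 2.721 1.871
vertex 1.603 1.929 2.777
endloop
endfacet
facet normal -0.767 0.112 0.632
outer loop
vertex 2.001 3.07 3.058
vertex 1.603 1.929 2.777
vertex 2.399 2.095 3.713
endloop
endfacet
facet normal 0.627 0.774 0.095
outer loop
vertex 2.89 3.377 2.248
vertex 3.195 2.99 3.387
vertex 3.837 2.591 2.403
endloop
endfacet
facet normal 0.344 0.036 0.938
outer loop
vertex 3.195 2.99 3.387
vertex 2.399 2.095 3.713
vertex 3.534 1.799 3.309
endloop
endfacet
facet normal -0.572 -0.573 0.588
outer loop
vertex 2.399 2.095 3.713
vertex 1.603 1.929 2.777
vertex 2.55 1.143 2.932
endloop
endfacet
facet normal -0.856 -0.213 -0.472
outer loop
vertex 1.603 1.929 2.777
vertex 1.906 2.721 1.871
vertex 2.245 1.53 1.793
endloop
endfacet
facet normal -0.115 0.619 -0.777
outer loop
vertex 1.906 2.721 1.871
vertex 2.89 3.377 2.248
vertex 3.041 2.425 1.467
endloop
endfacet
facet normal 0.942 -0.334 0.023
outer loop
vertex 3.439 1.45 2.122
vertex 3.837 2.591 2.403
vertex 3.534 1.799 3.309
endloop
endfacet
facet normal 0.485 -0.849 0.211
outer loop
vertex 3.439 1.45 2.122
vertex 3.534 1.799 3.309
vertex 2.55 1.143 2.932
endloop
endfacet
facet normal 0.027 -0.944 -0.328
outer loop
vertex 3.439 1.45 2.122
vertex 2.55 1.143 2.932
vertex 2.245 1.53 1.793
endloop
endfacet
facet normal 0.201 -0.488 -0.849
outer loop
vertex 3.439 1.45 2.122
vertex 2.245 1.53 1.793
vertex 3.041 2.425 1.467
endloop
endfacet
facet normal 0.767 -0.112 -0.632
outer loop
vertex 3.439 1.45 2.122
vertex 3.041 2.425 1.467
vertex 3.837 2.591 2.403
endloop
endfacet
facet normal 0.856 0.213 0.472
outer loop
vertex 3.534 1.799 3.309
vertex 3.837 2.591 2.403
vertex 3.195 2.99 3.387
endloop
endfacet
facet normal 0.115 -0.619 0.777
outer loop
vertex 2.55 1.143 2.932
vertex 3.534 1.799 3.309
vertex 2.399 2.095 3.713
endloop
endfacet
facet normal -0.627 -0.774 -0.095
outer loop
vertex 2.245 1.53 1.793
vertex 2.55 1.143 2.932
vertex 1.603 1.929 2.777
endloop
endfacet
facet normal -0.344 -0.036 -0.938
outer loop
vertex 3.041 2.425 1.467
vertex 2.245 1.53 1.793
vertex 1.906 2.721 1.871
endloop
endfacet
facet normal 0.572 0.573 -0.588
outer loop
vertex 3.837 2.591 2.403
vertex 3.041 2.425 1.467
vertex 2.89 3.377 2.248
endloop
endfacet

endsolid


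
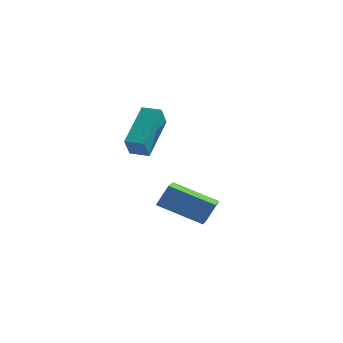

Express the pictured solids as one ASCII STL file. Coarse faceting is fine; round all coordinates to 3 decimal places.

solid 
facet normal -0.998 -0.060 0.021
outer loop
vertex -3.72 1.27 1.367
vertex -3.772 1.832 0.493
vertex -3.637 -0.501 0.224
endloop
endfacet
facet normal 0.049 -0.540 0.840
outer loop
vertex -2.808 -0.452 0.207
vertex -3.72 1.27 1.367
vertex -3.637 -0.501 0.224
endloop
endfacet
facet normal -0.998 -0.060 0.020
outer loop
vertex -3.637 -0.501 0.224
vertex -3.772 1.832 0.493
vertex -3.688 0.06 -0.65
endloop
endfacet
facet normal 0.039 -0.840 -0.541
outer loop
vertex -3.688 0.06 -0.65
vertex -2.808 -0.452 0.207
vertex -3.637 -0.501 0.224
endloop
endfacet
facet normal -0.039 0.839 0.542
outer loop
vertex -3.72 1.27 1.367
vertex -2.943 1.881 0.476
vertex -3.772 1.832 0.493
endloop
endfacet
facet normal 0.050 -0.540 0.840
outer loop
vertex -2.892 1.32 1.35
vertex -3.72 1.27 1.367
vertex -2.808 -0.452 0.207
endloop
endfacet
facet normal -0.040 0.840 0.541
outer loop
vertex -2.892 1.32 1.35
vertex -2.943 1.881 0.476
vertex -3.72 1.27 1.367
endloop
endfacet
facet normal -0.049 0.540 -0.840
outer loop
vertex -3.772 1.832 0.493
vertex -2.943 1.881 0.476
vertex -3.688 0.06 -0.65
endloop
endfacet
facet normal 0.040 -0.839 -0.542
outer loop
vertex -2.86 0.11 -0.667
vertex -2.808 -0.452 0.207
vertex -3.688 0.06 -0.65
endloop
endfacet
facet normal -0.050 0.540 -0.840
outer loop
vertex -3.688 0.06 -0.65
vertex -2.943 1.881 0.476
vertex -2.86 0.11 -0.667
endloop
endfacet
facet normal 0.998 0.061 -0.020
outer loop
vertex -2.86 0.11 -0.667
vertex -2.892 1.32 1.35
vertex -2.808 -0.452 0.207
endloop
endfacet
facet normal 0.998 0.060 -0.020
outer loop
vertex -2.943 1.881 0.476
vertex -2.892 1.32 1.35
vertex -2.86 0.11 -0.667
endloop
endfacet
facet normal -0.314 -0.408 -0.857
outer loop
vertex 1.207 -4.139 -1.612
vertex -0.514 -4.408 -0.853
vertex 0.783 -2.795 -2.096
endloop
endfacet
facet normal 0.906 0.142 -0.399
outer loop
vertex 1.094 -2.392 -1.247
vertex 1.207 -4.139 -1.612
vertex 0.783 -2.795 -2.096
endloop
endfacet
facet normal -0.314 -0.408 -0.857
outer loop
vertex 0.783 -2.795 -2.096
vertex -0.514 -4.408 -0.853
vertex -0.938 -3.064 -1.337
endloop
endfacet
facet normal -0.284 0.902 -0.324
outer loop
vertex -0.938 -3.064 -1.337
vertex 1.094 -2.392 -1.247
vertex 0.783 -2.795 -2.096
endloop
endfacet
facet normal 0.284 -0.902 0.324
outer loop
vertex 1.207 -4.139 -1.612
vertex -0.203 -4.005 -0.004
vertex -0.514 -4.408 -0.853
endloop
endfacet
facet normal 0.906 0.142 -0.399
outer loop
vertex 1.518 -3.736 -0.763
vertex 1.207 -4.139 -1.612
vertex 1.094 -2.392 -1.247
endloop
endfacet
facet normal 0.284 -0.902 0.324
outer loop
vertex 1.518 -3.736 -0.763
vertex -0.203 -4.005 -0.004
vertex 1.207 -4.139 -1.612
endloop
endfacet
facet normal -0.906 -0.142 0.399
outer loop
vertex -0.514 -4.408 -0.853
vertex -0.203 -4.005 -0.004
vertex -0.938 -3.064 -1.337
endloop
endfacet
facet normal -0.284 0.902 -0.324
outer loop
vertex -0.627 -2.661 -0.488
vertex 1.094 -2.392 -1.247
vertex -0.938 -3.064 -1.337
endloop
endfacet
facet normal -0.906 -0.142 0.399
outer loop
vertex -0.938 -3.064 -1.337
vertex -0.203 -4.005 -0.004
vertex -0.627 -2.661 -0.488
endloop
endfacet
facet normal 0.314 0.408 0.857
outer loop
vertex -0.627 -2.661 -0.488
vertex 1.518 -3.736 -0.763
vertex 1.094 -2.392 -1.247
endloop
endfacet
facet normal 0.314 0.408 0.857
outer loop
vertex -0.203 -4.005 -0.004
vertex 1.518 -3.736 -0.763
vertex -0.627 -2.661 -0.488
endloop
endfacet

endsolid


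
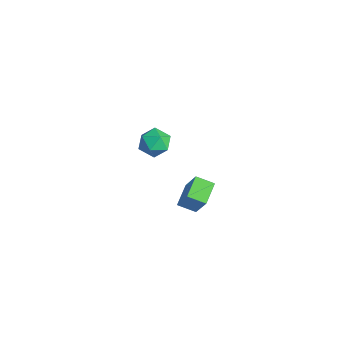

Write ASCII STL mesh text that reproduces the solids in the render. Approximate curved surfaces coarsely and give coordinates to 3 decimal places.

solid 
facet normal -0.010 0.579 0.816
outer loop
vertex -3.596 -1.556 -1.855
vertex -4.199 -2.209 -1.399
vertex -3.208 -2.305 -1.319
endloop
endfacet
facet normal 0.606 0.646 0.464
outer loop
vertex -3.596 -1.556 -1.855
vertex -3.208 -2.305 -1.319
vertex -2.802 -2.056 -2.197
endloop
endfacet
facet normal 0.459 0.866 -0.199
outer loop
vertex -3.596 -1.556 -1.855
vertex -2.802 -2.056 -2.197
vertex -3.542 -1.807 -2.82
endloop
endfacet
facet normal -0.249 0.934 -0.257
outer loop
vertex -3.596 -1.556 -1.855
vertex -3.542 -1.807 -2.82
vertex -4.406 -1.902 -2.327
endloop
endfacet
facet normal -0.539 0.756 0.370
outer loop
vertex -3.596 -1.556 -1.855
vertex -4.406 -1.902 -2.327
vertex -4.199 -2.209 -1.399
endloop
endfacet
facet normal 0.908 0.001 0.420
outer loop
vertex -2.802 -2.056 -2.197
vertex -3.208 -2.305 -1.319
vertex -2.914 -3.018 -1.953
endloop
endfacet
facet normal -0.090 -0.109 0.990
outer loop
vertex -3.208 -2.305 -1.319
vertex -4.199 -2.209 -1.399
vertex -3.778 -3.113 -1.46
endloop
endfacet
facet normal -0.946 0.179 0.270
outer loop
vertex -4.199 -2.209 -1.399
vertex -4.406 -1.902 -2.327
vertex -4.518 -2.864 -2.083
endloop
endfacet
facet normal -0.477 0.466 -0.745
outer loop
vertex -4.406 -1.902 -2.327
vertex -3.542 -1.807 -2.82
vertex -4.112 -2.615 -2.961
endloop
endfacet
facet normal 0.669 0.356 -0.653
outer loop
vertex -3.542 -1.807 -2.82
vertex -2.802 -2.056 -2.197
vertex -3.121 -2.711 -2.881
endloop
endfacet
facet normal 0.249 -0.934 0.257
outer loop
vertex -3.724 -3.364 -2.425
vertex -2.914 -3.018 -1.953
vertex -3.778 -3.113 -1.46
endloop
endfacet
facet normal -0.459 -0.866 0.199
outer loop
vertex -3.724 -3.364 -2.425
vertex -3.778 -3.113 -1.46
vertex -4.518 -2.864 -2.083
endloop
endfacet
facet normal -0.606 -0.646 -0.464
outer loop
vertex -3.724 -3.364 -2.425
vertex -4.518 -2.864 -2.083
vertex -4.112 -2.615 -2.961
endloop
endfacet
facet normal 0.010 -0.579 -0.816
outer loop
vertex -3.724 -3.364 -2.425
vertex -4.112 -2.615 -2.961
vertex -3.121 -2.711 -2.881
endloop
endfacet
facet normal 0.539 -0.756 -0.370
outer loop
vertex -3.724 -3.364 -2.425
vertex -3.121 -2.711 -2.881
vertex -2.914 -3.018 -1.953
endloop
endfacet
facet normal 0.477 -0.466 0.745
outer loop
vertex -3.778 -3.113 -1.46
vertex -2.914 -3.018 -1.953
vertex -3.208 -2.305 -1.319
endloop
endfacet
facet normal -0.669 -0.356 0.653
outer loop
vertex -4.518 -2.864 -2.083
vertex -3.778 -3.113 -1.46
vertex -4.199 -2.209 -1.399
endloop
endfacet
facet normal -0.908 -0.001 -0.420
outer loop
vertex -4.112 -2.615 -2.961
vertex -4.518 -2.864 -2.083
vertex -4.406 -1.902 -2.327
endloop
endfacet
facet normal 0.090 0.109 -0.990
outer loop
vertex -3.121 -2.711 -2.881
vertex -4.112 -2.615 -2.961
vertex -3.542 -1.807 -2.82
endloop
endfacet
facet normal 0.946 -0.179 -0.270
outer loop
vertex -2.914 -3.018 -1.953
vertex -3.121 -2.711 -2.881
vertex -2.802 -2.056 -2.197
endloop
endfacet
facet normal -0.519 -0.765 0.380
outer loop
vertex 3.628 -3.705 0.257
vertex 2.73 -2.846 0.76
vertex 2.625 -3.818 -1.341
endloop
endfacet
facet normal 0.670 -0.640 -0.375
outer loop
vertex 3.17 -3.014 -1.74
vertex 3.628 -3.705 0.257
vertex 2.625 -3.818 -1.341
endloop
endfacet
facet normal -0.519 -0.765 0.380
outer loop
vertex 2.625 -3.818 -1.341
vertex 2.73 -2.846 0.76
vertex 1.727 -2.959 -0.838
endloop
endfacet
facet normal -0.531 -0.060 -0.845
outer loop
vertex 1.727 -2.959 -0.838
vertex 3.17 -3.014 -1.74
vertex 2.625 -3.818 -1.341
endloop
endfacet
facet normal 0.531 0.060 0.845
outer loop
vertex 3.628 -3.705 0.257
vertex 3.275 -2.042 0.361
vertex 2.73 -2.846 0.76
endloop
endfacet
facet normal 0.670 -0.640 -0.375
outer loop
vertex 4.173 -2.901 -0.142
vertex 3.628 -3.705 0.257
vertex 3.17 -3.014 -1.74
endloop
endfacet
facet normal 0.531 0.060 0.845
outer loop
vertex 4.173 -2.901 -0.142
vertex 3.275 -2.042 0.361
vertex 3.628 -3.705 0.257
endloop
endfacet
facet normal -0.670 0.640 0.375
outer loop
vertex 2.73 -2.846 0.76
vertex 3.275 -2.042 0.361
vertex 1.727 -2.959 -0.838
endloop
endfacet
facet normal -0.531 -0.060 -0.845
outer loop
vertex 2.272 -2.155 -1.237
vertex 3.17 -3.014 -1.74
vertex 1.727 -2.959 -0.838
endloop
endfacet
facet normal -0.670 0.640 0.375
outer loop
vertex 1.727 -2.959 -0.838
vertex 3.275 -2.042 0.361
vertex 2.272 -2.155 -1.237
endloop
endfacet
facet normal 0.519 0.765 -0.380
outer loop
vertex 2.272 -2.155 -1.237
vertex 4.173 -2.901 -0.142
vertex 3.17 -3.014 -1.74
endloop
endfacet
facet normal 0.519 0.765 -0.380
outer loop
vertex 3.275 -2.042 0.361
vertex 4.173 -2.901 -0.142
vertex 2.272 -2.155 -1.237
endloop
endfacet

endsolid


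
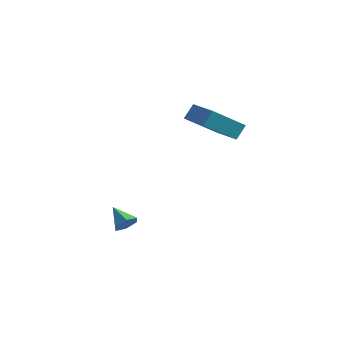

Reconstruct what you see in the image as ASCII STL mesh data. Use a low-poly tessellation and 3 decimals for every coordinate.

solid 
facet normal -0.949 0.309 -0.056
outer loop
vertex -0.939 1.906 2.565
vertex -0.345 3.505 1.324
vertex -1.062 1.4 1.855
endloop
endfacet
facet normal -0.282 -0.758 0.589
outer loop
vertex 0.305 0.955 1.936
vertex -0.939 1.906 2.565
vertex -1.062 1.4 1.855
endloop
endfacet
facet normal -0.949 0.309 -0.056
outer loop
vertex -1.062 1.4 1.855
vertex -0.345 3.505 1.324
vertex -0.468 3.0 0.614
endloop
endfacet
facet normal -0.139 -0.574 -0.807
outer loop
vertex -0.468 3.0 0.614
vertex 0.305 0.955 1.936
vertex -1.062 1.4 1.855
endloop
endfacet
facet normal 0.139 0.574 0.807
outer loop
vertex -0.939 1.906 2.565
vertex 1.022 3.06 1.405
vertex -0.345 3.505 1.324
endloop
endfacet
facet normal -0.282 -0.758 0.588
outer loop
vertex 0.428 1.46 2.646
vertex -0.939 1.906 2.565
vertex 0.305 0.955 1.936
endloop
endfacet
facet normal 0.139 0.574 0.807
outer loop
vertex 0.428 1.46 2.646
vertex 1.022 3.06 1.405
vertex -0.939 1.906 2.565
endloop
endfacet
facet normal 0.282 0.758 -0.588
outer loop
vertex -0.345 3.505 1.324
vertex 1.022 3.06 1.405
vertex -0.468 3.0 0.614
endloop
endfacet
facet normal -0.140 -0.574 -0.807
outer loop
vertex 0.899 2.554 0.695
vertex 0.305 0.955 1.936
vertex -0.468 3.0 0.614
endloop
endfacet
facet normal 0.282 0.758 -0.589
outer loop
vertex -0.468 3.0 0.614
vertex 1.022 3.06 1.405
vertex 0.899 2.554 0.695
endloop
endfacet
facet normal 0.949 -0.309 0.056
outer loop
vertex 0.899 2.554 0.695
vertex 0.428 1.46 2.646
vertex 0.305 0.955 1.936
endloop
endfacet
facet normal 0.949 -0.309 0.056
outer loop
vertex 1.022 3.06 1.405
vertex 0.428 1.46 2.646
vertex 0.899 2.554 0.695
endloop
endfacet
facet normal 0.791 -0.207 -0.576
outer loop
vertex -2.117 -0.577 -3.771
vertex -2.479 -0.873 -4.162
vertex -2.375 -0.276 -4.234
endloop
endfacet
facet normal 0.082 0.856 0.511
outer loop
vertex -2.117 -0.577 -3.771
vertex -2.375 -0.276 -4.234
vertex -3.421 -0.627 -3.478
endloop
endfacet
facet normal 0.791 -0.207 -0.576
outer loop
vertex -2.375 -0.276 -4.234
vertex -2.479 -0.873 -4.162
vertex -2.738 -0.572 -4.626
endloop
endfacet
facet normal -0.454 0.861 -0.229
outer loop
vertex -2.375 -0.276 -4.234
vertex -2.738 -0.572 -4.626
vertex -3.421 -0.627 -3.478
endloop
endfacet
facet normal 0.792 -0.206 -0.575
outer loop
vertex -2.738 -0.572 -4.626
vertex -2.479 -0.873 -4.162
vertex -2.841 -1.169 -4.554
endloop
endfacet
facet normal -0.858 0.087 -0.506
outer loop
vertex -2.738 -0.572 -4.626
vertex -2.841 -1.169 -4.554
vertex -3.421 -0.627 -3.478
endloop
endfacet
facet normal 0.792 -0.207 -0.575
outer loop
vertex -2.841 -1.169 -4.554
vertex -2.479 -0.873 -4.162
vertex -2.583 -1.47 -4.09
endloop
endfacet
facet normal -0.724 -0.688 -0.044
outer loop
vertex -2.841 -1.169 -4.554
vertex -2.583 -1.47 -4.09
vertex -3.421 -0.627 -3.478
endloop
endfacet
facet normal 0.791 -0.207 -0.576
outer loop
vertex -2.583 -1.47 -4.09
vertex -2.479 -0.873 -4.162
vertex -2.221 -1.174 -3.699
endloop
endfacet
facet normal -0.187 -0.692 0.697
outer loop
vertex -2.583 -1.47 -4.09
vertex -2.221 -1.174 -3.699
vertex -3.421 -0.627 -3.478
endloop
endfacet
facet normal 0.791 -0.207 -0.576
outer loop
vertex -2.221 -1.174 -3.699
vertex -2.479 -0.873 -4.162
vertex -2.117 -0.577 -3.771
endloop
endfacet
facet normal 0.216 0.080 0.973
outer loop
vertex -2.221 -1.174 -3.699
vertex -2.117 -0.577 -3.771
vertex -3.421 -0.627 -3.478
endloop
endfacet

endsolid


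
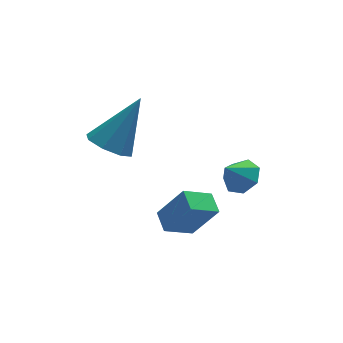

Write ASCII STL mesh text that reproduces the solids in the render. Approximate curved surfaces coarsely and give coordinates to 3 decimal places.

solid 
facet normal 0.636 0.203 -0.744
outer loop
vertex 4.377 -0.961 1.703
vertex 3.821 -0.828 1.264
vertex 4.176 -0.37 1.692
endloop
endfacet
facet normal 0.246 0.102 0.964
outer loop
vertex 4.377 -0.961 1.703
vertex 4.176 -0.37 1.692
vertex 3.179 -1.032 2.016
endloop
endfacet
facet normal 0.636 0.202 -0.744
outer loop
vertex 4.176 -0.37 1.692
vertex 3.821 -0.828 1.264
vertex 3.708 -0.123 1.359
endloop
endfacet
facet normal -0.187 0.645 0.741
outer loop
vertex 4.176 -0.37 1.692
vertex 3.708 -0.123 1.359
vertex 3.179 -1.032 2.016
endloop
endfacet
facet normal 0.637 0.202 -0.744
outer loop
vertex 3.708 -0.123 1.359
vertex 3.821 -0.828 1.264
vertex 3.326 -0.407 0.955
endloop
endfacet
facet normal -0.739 0.620 0.263
outer loop
vertex 3.708 -0.123 1.359
vertex 3.326 -0.407 0.955
vertex 3.179 -1.032 2.016
endloop
endfacet
facet normal 0.637 0.203 -0.744
outer loop
vertex 3.326 -0.407 0.955
vertex 3.821 -0.828 1.264
vertex 3.317 -1.008 0.783
endloop
endfacet
facet normal -0.993 0.046 -0.110
outer loop
vertex 3.326 -0.407 0.955
vertex 3.317 -1.008 0.783
vertex 3.179 -1.032 2.016
endloop
endfacet
facet normal 0.637 0.203 -0.744
outer loop
vertex 3.317 -1.008 0.783
vertex 3.821 -0.828 1.264
vertex 3.688 -1.473 0.974
endloop
endfacet
facet normal -0.758 -0.645 -0.097
outer loop
vertex 3.317 -1.008 0.783
vertex 3.688 -1.473 0.974
vertex 3.179 -1.032 2.016
endloop
endfacet
facet normal 0.637 0.203 -0.744
outer loop
vertex 3.688 -1.473 0.974
vertex 3.821 -0.828 1.264
vertex 4.159 -1.452 1.383
endloop
endfacet
facet normal -0.212 -0.933 0.291
outer loop
vertex 3.688 -1.473 0.974
vertex 4.159 -1.452 1.383
vertex 3.179 -1.032 2.016
endloop
endfacet
facet normal 0.636 0.203 -0.744
outer loop
vertex 4.159 -1.452 1.383
vertex 3.821 -0.828 1.264
vertex 4.377 -0.961 1.703
endloop
endfacet
facet normal 0.235 -0.602 0.763
outer loop
vertex 4.159 -1.452 1.383
vertex 4.377 -0.961 1.703
vertex 3.179 -1.032 2.016
endloop
endfacet
facet normal -0.864 -0.184 0.469
outer loop
vertex 1.728 -2.214 1.246
vertex 1.699 -1.425 1.503
vertex 0.959 -1.828 -0.019
endloop
endfacet
facet normal 0.034 -0.950 -0.310
outer loop
vertex 1.961 -1.615 -0.563
vertex 1.728 -2.214 1.246
vertex 0.959 -1.828 -0.019
endloop
endfacet
facet normal -0.864 -0.185 0.469
outer loop
vertex 0.959 -1.828 -0.019
vertex 1.699 -1.425 1.503
vertex 0.93 -1.04 0.238
endloop
endfacet
facet normal -0.503 0.251 -0.827
outer loop
vertex 0.93 -1.04 0.238
vertex 1.961 -1.615 -0.563
vertex 0.959 -1.828 -0.019
endloop
endfacet
facet normal 0.503 -0.251 0.827
outer loop
vertex 1.728 -2.214 1.246
vertex 2.701 -1.212 0.959
vertex 1.699 -1.425 1.503
endloop
endfacet
facet normal 0.035 -0.950 -0.310
outer loop
vertex 2.73 -2.0 0.702
vertex 1.728 -2.214 1.246
vertex 1.961 -1.615 -0.563
endloop
endfacet
facet normal 0.503 -0.251 0.827
outer loop
vertex 2.73 -2.0 0.702
vertex 2.701 -1.212 0.959
vertex 1.728 -2.214 1.246
endloop
endfacet
facet normal -0.034 0.950 0.310
outer loop
vertex 1.699 -1.425 1.503
vertex 2.701 -1.212 0.959
vertex 0.93 -1.04 0.238
endloop
endfacet
facet normal -0.503 0.251 -0.827
outer loop
vertex 1.932 -0.826 -0.306
vertex 1.961 -1.615 -0.563
vertex 0.93 -1.04 0.238
endloop
endfacet
facet normal -0.034 0.950 0.311
outer loop
vertex 0.93 -1.04 0.238
vertex 2.701 -1.212 0.959
vertex 1.932 -0.826 -0.306
endloop
endfacet
facet normal 0.864 0.184 -0.469
outer loop
vertex 1.932 -0.826 -0.306
vertex 2.73 -2.0 0.702
vertex 1.961 -1.615 -0.563
endloop
endfacet
facet normal 0.864 0.185 -0.469
outer loop
vertex 2.701 -1.212 0.959
vertex 2.73 -2.0 0.702
vertex 1.932 -0.826 -0.306
endloop
endfacet
facet normal -0.549 -0.229 -0.804
outer loop
vertex 0.377 0.331 2.372
vertex -0.31 0.245 2.866
vertex 0.047 0.888 2.439
endloop
endfacet
facet normal 0.813 0.514 -0.274
outer loop
vertex 0.377 0.331 2.372
vertex 0.047 0.888 2.439
vertex 0.87 0.735 4.594
endloop
endfacet
facet normal -0.550 -0.228 -0.803
outer loop
vertex 0.047 0.888 2.439
vertex -0.31 0.245 2.866
vertex -0.491 1.068 2.756
endloop
endfacet
facet normal 0.293 0.955 -0.044
outer loop
vertex 0.047 0.888 2.439
vertex -0.491 1.068 2.756
vertex 0.87 0.735 4.594
endloop
endfacet
facet normal -0.549 -0.228 -0.804
outer loop
vertex -0.491 1.068 2.756
vertex -0.31 0.245 2.866
vertex -0.924 0.766 3.137
endloop
endfacet
facet normal -0.287 0.882 0.373
outer loop
vertex -0.491 1.068 2.756
vertex -0.924 0.766 3.137
vertex 0.87 0.735 4.594
endloop
endfacet
facet normal -0.549 -0.228 -0.804
outer loop
vertex -0.924 0.766 3.137
vertex -0.31 0.245 2.866
vertex -0.997 0.159 3.359
endloop
endfacet
facet normal -0.590 0.339 0.733
outer loop
vertex -0.924 0.766 3.137
vertex -0.997 0.159 3.359
vertex 0.87 0.735 4.594
endloop
endfacet
facet normal -0.549 -0.227 -0.804
outer loop
vertex -0.997 0.159 3.359
vertex -0.31 0.245 2.866
vertex -0.668 -0.398 3.292
endloop
endfacet
facet normal -0.436 -0.357 0.826
outer loop
vertex -0.997 0.159 3.359
vertex -0.668 -0.398 3.292
vertex 0.87 0.735 4.594
endloop
endfacet
facet normal -0.549 -0.227 -0.804
outer loop
vertex -0.668 -0.398 3.292
vertex -0.31 0.245 2.866
vertex -0.129 -0.578 2.975
endloop
endfacet
facet normal 0.084 -0.799 0.596
outer loop
vertex -0.668 -0.398 3.292
vertex -0.129 -0.578 2.975
vertex 0.87 0.735 4.594
endloop
endfacet
facet normal -0.549 -0.227 -0.804
outer loop
vertex -0.129 -0.578 2.975
vertex -0.31 0.245 2.866
vertex 0.304 -0.277 2.594
endloop
endfacet
facet normal 0.663 -0.726 0.180
outer loop
vertex -0.129 -0.578 2.975
vertex 0.304 -0.277 2.594
vertex 0.87 0.735 4.594
endloop
endfacet
facet normal -0.550 -0.228 -0.804
outer loop
vertex 0.304 -0.277 2.594
vertex -0.31 0.245 2.866
vertex 0.377 0.331 2.372
endloop
endfacet
facet normal 0.966 -0.182 -0.181
outer loop
vertex 0.304 -0.277 2.594
vertex 0.377 0.331 2.372
vertex 0.87 0.735 4.594
endloop
endfacet

endsolid


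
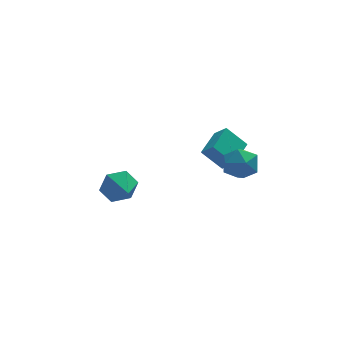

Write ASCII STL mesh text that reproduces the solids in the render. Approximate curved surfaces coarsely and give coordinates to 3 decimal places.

solid 
facet normal -0.159 0.947 -0.280
outer loop
vertex -1.938 -2.621 2.985
vertex -2.356 -2.939 2.146
vertex -2.913 -2.794 2.952
endloop
endfacet
facet normal 0.011 -0.247 0.969
outer loop
vertex -1.938 -2.621 2.985
vertex -2.913 -2.794 2.952
vertex -2.124 -4.321 2.554
endloop
endfacet
facet normal -0.158 0.947 -0.280
outer loop
vertex -2.913 -2.794 2.952
vertex -2.356 -2.939 2.146
vertex -3.33 -3.112 2.112
endloop
endfacet
facet normal -0.690 -0.494 0.529
outer loop
vertex -2.913 -2.794 2.952
vertex -3.33 -3.112 2.112
vertex -2.124 -4.321 2.554
endloop
endfacet
facet normal -0.158 0.947 -0.280
outer loop
vertex -3.33 -3.112 2.112
vertex -2.356 -2.939 2.146
vertex -2.774 -3.257 1.306
endloop
endfacet
facet normal -0.620 -0.727 -0.297
outer loop
vertex -3.33 -3.112 2.112
vertex -2.774 -3.257 1.306
vertex -2.124 -4.321 2.554
endloop
endfacet
facet normal -0.159 0.947 -0.279
outer loop
vertex -2.774 -3.257 1.306
vertex -2.356 -2.939 2.146
vertex -1.799 -3.083 1.34
endloop
endfacet
facet normal 0.151 -0.712 -0.686
outer loop
vertex -2.774 -3.257 1.306
vertex -1.799 -3.083 1.34
vertex -2.124 -4.321 2.554
endloop
endfacet
facet normal -0.160 0.947 -0.279
outer loop
vertex -1.799 -3.083 1.34
vertex -2.356 -2.939 2.146
vertex -1.382 -2.765 2.179
endloop
endfacet
facet normal 0.850 -0.465 -0.246
outer loop
vertex -1.799 -3.083 1.34
vertex -1.382 -2.765 2.179
vertex -2.124 -4.321 2.554
endloop
endfacet
facet normal -0.160 0.947 -0.279
outer loop
vertex -1.382 -2.765 2.179
vertex -2.356 -2.939 2.146
vertex -1.938 -2.621 2.985
endloop
endfacet
facet normal 0.781 -0.232 0.580
outer loop
vertex -1.382 -2.765 2.179
vertex -1.938 -2.621 2.985
vertex -2.124 -4.321 2.554
endloop
endfacet
facet normal -0.197 0.697 0.690
outer loop
vertex 3.145 -1.266 2.586
vertex 3.702 -1.809 3.293
vertex 4.175 -1.084 2.696
endloop
endfacet
facet normal -0.178 0.983 0.037
outer loop
vertex 3.145 -1.266 2.586
vertex 4.175 -1.084 2.696
vertex 3.748 -1.125 1.736
endloop
endfacet
facet normal -0.665 0.652 -0.364
outer loop
vertex 3.145 -1.266 2.586
vertex 3.748 -1.125 1.736
vertex 3.011 -1.875 1.74
endloop
endfacet
facet normal -0.986 0.159 0.041
outer loop
vertex 3.145 -1.266 2.586
vertex 3.011 -1.875 1.74
vertex 2.983 -2.298 2.702
endloop
endfacet
facet normal -0.697 0.187 0.693
outer loop
vertex 3.145 -1.266 2.586
vertex 2.983 -2.298 2.702
vertex 3.702 -1.809 3.293
endloop
endfacet
facet normal 0.466 0.851 -0.244
outer loop
vertex 3.748 -1.125 1.736
vertex 4.175 -1.084 2.696
vertex 4.677 -1.582 1.918
endloop
endfacet
facet normal 0.435 0.386 0.814
outer loop
vertex 4.175 -1.084 2.696
vertex 3.702 -1.809 3.293
vertex 4.649 -2.005 2.88
endloop
endfacet
facet normal -0.375 -0.437 0.818
outer loop
vertex 3.702 -1.809 3.293
vertex 2.983 -2.298 2.702
vertex 3.912 -2.755 2.884
endloop
endfacet
facet normal -0.844 -0.482 -0.236
outer loop
vertex 2.983 -2.298 2.702
vertex 3.011 -1.875 1.74
vertex 3.485 -2.796 1.924
endloop
endfacet
facet normal -0.324 0.314 -0.892
outer loop
vertex 3.011 -1.875 1.74
vertex 3.748 -1.125 1.736
vertex 3.958 -2.071 1.327
endloop
endfacet
facet normal 0.986 -0.159 -0.041
outer loop
vertex 4.515 -2.614 2.034
vertex 4.677 -1.582 1.918
vertex 4.649 -2.005 2.88
endloop
endfacet
facet normal 0.665 -0.652 0.364
outer loop
vertex 4.515 -2.614 2.034
vertex 4.649 -2.005 2.88
vertex 3.912 -2.755 2.884
endloop
endfacet
facet normal 0.178 -0.983 -0.037
outer loop
vertex 4.515 -2.614 2.034
vertex 3.912 -2.755 2.884
vertex 3.485 -2.796 1.924
endloop
endfacet
facet normal 0.197 -0.697 -0.690
outer loop
vertex 4.515 -2.614 2.034
vertex 3.485 -2.796 1.924
vertex 3.958 -2.071 1.327
endloop
endfacet
facet normal 0.697 -0.187 -0.693
outer loop
vertex 4.515 -2.614 2.034
vertex 3.958 -2.071 1.327
vertex 4.677 -1.582 1.918
endloop
endfacet
facet normal 0.844 0.482 0.236
outer loop
vertex 4.649 -2.005 2.88
vertex 4.677 -1.582 1.918
vertex 4.175 -1.084 2.696
endloop
endfacet
facet normal 0.324 -0.314 0.892
outer loop
vertex 3.912 -2.755 2.884
vertex 4.649 -2.005 2.88
vertex 3.702 -1.809 3.293
endloop
endfacet
facet normal -0.466 -0.851 0.244
outer loop
vertex 3.485 -2.796 1.924
vertex 3.912 -2.755 2.884
vertex 2.983 -2.298 2.702
endloop
endfacet
facet normal -0.435 -0.386 -0.814
outer loop
vertex 3.958 -2.071 1.327
vertex 3.485 -2.796 1.924
vertex 3.011 -1.875 1.74
endloop
endfacet
facet normal 0.375 0.437 -0.818
outer loop
vertex 4.677 -1.582 1.918
vertex 3.958 -2.071 1.327
vertex 3.748 -1.125 1.736
endloop
endfacet
facet normal -0.558 -0.801 -0.216
outer loop
vertex 3.904 -0.29 1.211
vertex 2.898 0.12 2.287
vertex 3.409 0.234 0.548
endloop
endfacet
facet normal 0.658 -0.268 -0.703
outer loop
vertex 4.402 1.66 0.933
vertex 3.904 -0.29 1.211
vertex 3.409 0.234 0.548
endloop
endfacet
facet normal -0.558 -0.801 -0.217
outer loop
vertex 3.409 0.234 0.548
vertex 2.898 0.12 2.287
vertex 2.402 0.645 1.624
endloop
endfacet
facet normal -0.505 0.535 -0.677
outer loop
vertex 2.402 0.645 1.624
vertex 4.402 1.66 0.933
vertex 3.409 0.234 0.548
endloop
endfacet
facet normal 0.506 -0.535 0.677
outer loop
vertex 3.904 -0.29 1.211
vertex 3.891 1.546 2.672
vertex 2.898 0.12 2.287
endloop
endfacet
facet normal 0.657 -0.268 -0.704
outer loop
vertex 4.898 1.135 1.596
vertex 3.904 -0.29 1.211
vertex 4.402 1.66 0.933
endloop
endfacet
facet normal 0.505 -0.535 0.677
outer loop
vertex 4.898 1.135 1.596
vertex 3.891 1.546 2.672
vertex 3.904 -0.29 1.211
endloop
endfacet
facet normal -0.658 0.268 0.704
outer loop
vertex 2.898 0.12 2.287
vertex 3.891 1.546 2.672
vertex 2.402 0.645 1.624
endloop
endfacet
facet normal -0.505 0.535 -0.677
outer loop
vertex 3.396 2.07 2.009
vertex 4.402 1.66 0.933
vertex 2.402 0.645 1.624
endloop
endfacet
facet normal -0.658 0.269 0.704
outer loop
vertex 2.402 0.645 1.624
vertex 3.891 1.546 2.672
vertex 3.396 2.07 2.009
endloop
endfacet
facet normal 0.558 0.801 0.217
outer loop
vertex 3.396 2.07 2.009
vertex 4.898 1.135 1.596
vertex 4.402 1.66 0.933
endloop
endfacet
facet normal 0.558 0.801 0.216
outer loop
vertex 3.891 1.546 2.672
vertex 4.898 1.135 1.596
vertex 3.396 2.07 2.009
endloop
endfacet

endsolid


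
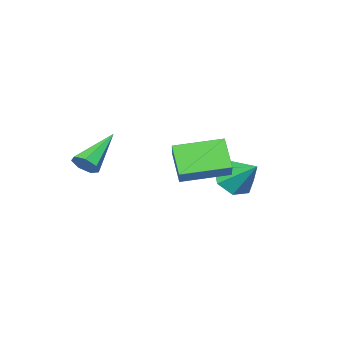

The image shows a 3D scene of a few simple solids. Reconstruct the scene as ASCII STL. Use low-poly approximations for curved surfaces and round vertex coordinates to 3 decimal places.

solid 
facet normal -0.687 0.712 0.148
outer loop
vertex -1.277 0.178 2.969
vertex -0.82 0.826 1.977
vertex -1.915 -0.31 2.357
endloop
endfacet
facet normal -0.359 -0.510 0.781
outer loop
vertex -0.74 -1.526 2.103
vertex -1.277 0.178 2.969
vertex -1.915 -0.31 2.357
endloop
endfacet
facet normal -0.687 0.712 0.148
outer loop
vertex -1.915 -0.31 2.357
vertex -0.82 0.826 1.977
vertex -1.458 0.338 1.365
endloop
endfacet
facet normal -0.631 -0.483 -0.607
outer loop
vertex -1.458 0.338 1.365
vertex -0.74 -1.526 2.103
vertex -1.915 -0.31 2.357
endloop
endfacet
facet normal 0.631 0.483 0.607
outer loop
vertex -1.277 0.178 2.969
vertex 0.355 -0.39 1.723
vertex -0.82 0.826 1.977
endloop
endfacet
facet normal -0.359 -0.510 0.781
outer loop
vertex -0.102 -1.038 2.715
vertex -1.277 0.178 2.969
vertex -0.74 -1.526 2.103
endloop
endfacet
facet normal 0.631 0.483 0.607
outer loop
vertex -0.102 -1.038 2.715
vertex 0.355 -0.39 1.723
vertex -1.277 0.178 2.969
endloop
endfacet
facet normal 0.359 0.510 -0.781
outer loop
vertex -0.82 0.826 1.977
vertex 0.355 -0.39 1.723
vertex -1.458 0.338 1.365
endloop
endfacet
facet normal -0.631 -0.483 -0.607
outer loop
vertex -0.283 -0.878 1.111
vertex -0.74 -1.526 2.103
vertex -1.458 0.338 1.365
endloop
endfacet
facet normal 0.359 0.510 -0.781
outer loop
vertex -1.458 0.338 1.365
vertex 0.355 -0.39 1.723
vertex -0.283 -0.878 1.111
endloop
endfacet
facet normal 0.687 -0.712 -0.148
outer loop
vertex -0.283 -0.878 1.111
vertex -0.102 -1.038 2.715
vertex -0.74 -1.526 2.103
endloop
endfacet
facet normal 0.687 -0.712 -0.148
outer loop
vertex 0.355 -0.39 1.723
vertex -0.102 -1.038 2.715
vertex -0.283 -0.878 1.111
endloop
endfacet
facet normal -0.117 -0.793 -0.598
outer loop
vertex -2.329 -0.252 0.074
vertex -2.847 -0.584 0.616
vertex -3.015 -0.085 -0.013
endloop
endfacet
facet normal 0.264 0.878 -0.400
outer loop
vertex -2.329 -0.252 0.074
vertex -3.015 -0.085 -0.013
vertex -2.693 0.464 1.404
endloop
endfacet
facet normal -0.116 -0.793 -0.598
outer loop
vertex -3.015 -0.085 -0.013
vertex -2.847 -0.584 0.616
vertex -3.575 -0.294 0.373
endloop
endfacet
facet normal -0.472 0.853 -0.223
outer loop
vertex -3.015 -0.085 -0.013
vertex -3.575 -0.294 0.373
vertex -2.693 0.464 1.404
endloop
endfacet
facet normal -0.117 -0.793 -0.598
outer loop
vertex -3.575 -0.294 0.373
vertex -2.847 -0.584 0.616
vertex -3.586 -0.721 0.942
endloop
endfacet
facet normal -0.810 0.477 0.342
outer loop
vertex -3.575 -0.294 0.373
vertex -3.586 -0.721 0.942
vertex -2.693 0.464 1.404
endloop
endfacet
facet normal -0.116 -0.793 -0.597
outer loop
vertex -3.586 -0.721 0.942
vertex -2.847 -0.584 0.616
vertex -3.041 -1.045 1.266
endloop
endfacet
facet normal -0.495 0.035 0.868
outer loop
vertex -3.586 -0.721 0.942
vertex -3.041 -1.045 1.266
vertex -2.693 0.464 1.404
endloop
endfacet
facet normal -0.117 -0.793 -0.597
outer loop
vertex -3.041 -1.045 1.266
vertex -2.847 -0.584 0.616
vertex -2.349 -1.021 1.099
endloop
endfacet
facet normal 0.237 -0.143 0.961
outer loop
vertex -3.041 -1.045 1.266
vertex -2.349 -1.021 1.099
vertex -2.693 0.464 1.404
endloop
endfacet
facet normal -0.116 -0.793 -0.598
outer loop
vertex -2.349 -1.021 1.099
vertex -2.847 -0.584 0.616
vertex -2.032 -0.668 0.569
endloop
endfacet
facet normal 0.831 0.080 0.550
outer loop
vertex -2.349 -1.021 1.099
vertex -2.032 -0.668 0.569
vertex -2.693 0.464 1.404
endloop
endfacet
facet normal -0.116 -0.794 -0.597
outer loop
vertex -2.032 -0.668 0.569
vertex -2.847 -0.584 0.616
vertex -2.329 -0.252 0.074
endloop
endfacet
facet normal 0.843 0.534 -0.057
outer loop
vertex -2.032 -0.668 0.569
vertex -2.329 -0.252 0.074
vertex -2.693 0.464 1.404
endloop
endfacet
facet normal 0.824 0.007 -0.567
outer loop
vertex 1.854 -3.454 2.257
vertex 1.577 -3.245 1.857
vertex 1.84 -2.994 2.242
endloop
endfacet
facet normal 0.328 0.041 0.944
outer loop
vertex 1.854 -3.454 2.257
vertex 1.84 -2.994 2.242
vertex 0.143 -3.255 2.843
endloop
endfacet
facet normal 0.824 0.005 -0.566
outer loop
vertex 1.84 -2.994 2.242
vertex 1.577 -3.245 1.857
vertex 1.628 -2.724 1.936
endloop
endfacet
facet normal 0.099 0.779 0.619
outer loop
vertex 1.84 -2.994 2.242
vertex 1.628 -2.724 1.936
vertex 0.143 -3.255 2.843
endloop
endfacet
facet normal 0.823 0.006 -0.568
outer loop
vertex 1.628 -2.724 1.936
vertex 1.577 -3.245 1.857
vertex 1.377 -2.846 1.571
endloop
endfacet
facet normal -0.367 0.928 -0.058
outer loop
vertex 1.628 -2.724 1.936
vertex 1.377 -2.846 1.571
vertex 0.143 -3.255 2.843
endloop
endfacet
facet normal 0.823 0.006 -0.567
outer loop
vertex 1.377 -2.846 1.571
vertex 1.577 -3.245 1.857
vertex 1.276 -3.269 1.42
endloop
endfacet
facet normal -0.722 0.379 -0.579
outer loop
vertex 1.377 -2.846 1.571
vertex 1.276 -3.269 1.42
vertex 0.143 -3.255 2.843
endloop
endfacet
facet normal 0.823 0.007 -0.567
outer loop
vertex 1.276 -3.269 1.42
vertex 1.577 -3.245 1.857
vertex 1.402 -3.674 1.598
endloop
endfacet
facet normal -0.697 -0.459 -0.551
outer loop
vertex 1.276 -3.269 1.42
vertex 1.402 -3.674 1.598
vertex 0.143 -3.255 2.843
endloop
endfacet
facet normal 0.824 0.006 -0.566
outer loop
vertex 1.402 -3.674 1.598
vertex 1.577 -3.245 1.857
vertex 1.659 -3.756 1.971
endloop
endfacet
facet normal -0.311 -0.950 0.005
outer loop
vertex 1.402 -3.674 1.598
vertex 1.659 -3.756 1.971
vertex 0.143 -3.255 2.843
endloop
endfacet
facet normal 0.823 0.006 -0.567
outer loop
vertex 1.659 -3.756 1.971
vertex 1.577 -3.245 1.857
vertex 1.854 -3.454 2.257
endloop
endfacet
facet normal 0.145 -0.728 0.670
outer loop
vertex 1.659 -3.756 1.971
vertex 1.854 -3.454 2.257
vertex 0.143 -3.255 2.843
endloop
endfacet

endsolid


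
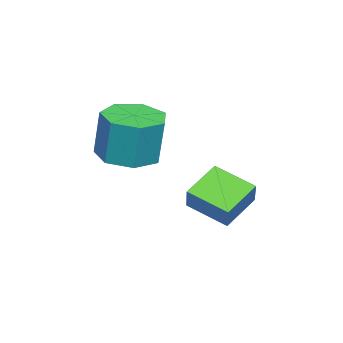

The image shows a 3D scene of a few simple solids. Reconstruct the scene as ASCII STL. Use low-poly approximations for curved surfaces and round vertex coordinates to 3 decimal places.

solid 
facet normal -0.551 -0.263 -0.792
outer loop
vertex -4.732 2.715 -0.072
vertex -4.611 4.04 -0.596
vertex -3.611 2.352 -0.731
endloop
endfacet
facet normal -0.085 -0.927 0.367
outer loop
vertex -3.049 2.62 0.076
vertex -4.732 2.715 -0.072
vertex -3.611 2.352 -0.731
endloop
endfacet
facet normal -0.551 -0.263 -0.792
outer loop
vertex -3.611 2.352 -0.731
vertex -4.611 4.04 -0.596
vertex -3.49 3.677 -1.256
endloop
endfacet
facet normal 0.830 -0.269 -0.489
outer loop
vertex -3.49 3.677 -1.256
vertex -3.049 2.62 0.076
vertex -3.611 2.352 -0.731
endloop
endfacet
facet normal -0.830 0.269 0.489
outer loop
vertex -4.732 2.715 -0.072
vertex -4.049 4.308 0.211
vertex -4.611 4.04 -0.596
endloop
endfacet
facet normal -0.085 -0.927 0.366
outer loop
vertex -4.17 2.983 0.736
vertex -4.732 2.715 -0.072
vertex -3.049 2.62 0.076
endloop
endfacet
facet normal -0.830 0.269 0.488
outer loop
vertex -4.17 2.983 0.736
vertex -4.049 4.308 0.211
vertex -4.732 2.715 -0.072
endloop
endfacet
facet normal 0.084 0.927 -0.366
outer loop
vertex -4.611 4.04 -0.596
vertex -4.049 4.308 0.211
vertex -3.49 3.677 -1.256
endloop
endfacet
facet normal 0.830 -0.269 -0.488
outer loop
vertex -2.928 3.945 -0.448
vertex -3.049 2.62 0.076
vertex -3.49 3.677 -1.256
endloop
endfacet
facet normal 0.085 0.927 -0.366
outer loop
vertex -3.49 3.677 -1.256
vertex -4.049 4.308 0.211
vertex -2.928 3.945 -0.448
endloop
endfacet
facet normal 0.551 0.263 0.792
outer loop
vertex -2.928 3.945 -0.448
vertex -4.17 2.983 0.736
vertex -3.049 2.62 0.076
endloop
endfacet
facet normal 0.551 0.263 0.792
outer loop
vertex -4.049 4.308 0.211
vertex -4.17 2.983 0.736
vertex -2.928 3.945 -0.448
endloop
endfacet
facet normal -0.066 -0.158 -0.985
outer loop
vertex -1.054 1.083 1.674
vertex -1.972 1.326 1.697
vertex -1.216 1.883 1.557
endloop
endfacet
facet normal 0.978 0.184 -0.095
outer loop
vertex -1.054 1.083 1.674
vertex -1.216 1.883 1.557
vertex -0.949 1.332 3.241
endloop
endfacet
facet normal 0.978 0.184 -0.095
outer loop
vertex -0.949 1.332 3.241
vertex -1.216 1.883 1.557
vertex -1.111 2.132 3.124
endloop
endfacet
facet normal 0.065 0.157 0.985
outer loop
vertex -0.949 1.332 3.241
vertex -1.111 2.132 3.124
vertex -1.868 1.574 3.263
endloop
endfacet
facet normal -0.067 -0.157 -0.985
outer loop
vertex -1.216 1.883 1.557
vertex -1.972 1.326 1.697
vertex -1.947 2.263 1.546
endloop
endfacet
facet normal 0.457 0.873 -0.169
outer loop
vertex -1.216 1.883 1.557
vertex -1.947 2.263 1.546
vertex -1.111 2.132 3.124
endloop
endfacet
facet normal 0.456 0.874 -0.169
outer loop
vertex -1.111 2.132 3.124
vertex -1.947 2.263 1.546
vertex -1.843 2.512 3.113
endloop
endfacet
facet normal 0.066 0.156 0.986
outer loop
vertex -1.111 2.132 3.124
vertex -1.843 2.512 3.113
vertex -1.868 1.574 3.263
endloop
endfacet
facet normal -0.066 -0.157 -0.985
outer loop
vertex -1.947 2.263 1.546
vertex -1.972 1.326 1.697
vertex -2.698 1.937 1.648
endloop
endfacet
facet normal -0.409 0.905 -0.117
outer loop
vertex -1.947 2.263 1.546
vertex -2.698 1.937 1.648
vertex -1.843 2.512 3.113
endloop
endfacet
facet normal -0.409 0.905 -0.116
outer loop
vertex -1.843 2.512 3.113
vertex -2.698 1.937 1.648
vertex -2.593 2.186 3.215
endloop
endfacet
facet normal 0.066 0.156 0.986
outer loop
vertex -1.843 2.512 3.113
vertex -2.593 2.186 3.215
vertex -1.868 1.574 3.263
endloop
endfacet
facet normal -0.065 -0.156 -0.986
outer loop
vertex -2.698 1.937 1.648
vertex -1.972 1.326 1.697
vertex -2.902 1.151 1.786
endloop
endfacet
facet normal -0.967 0.255 0.024
outer loop
vertex -2.698 1.937 1.648
vertex -2.902 1.151 1.786
vertex -2.593 2.186 3.215
endloop
endfacet
facet normal -0.967 0.255 0.024
outer loop
vertex -2.593 2.186 3.215
vertex -2.902 1.151 1.786
vertex -2.797 1.4 3.353
endloop
endfacet
facet normal 0.066 0.156 0.986
outer loop
vertex -2.593 2.186 3.215
vertex -2.797 1.4 3.353
vertex -1.868 1.574 3.263
endloop
endfacet
facet normal -0.065 -0.156 -0.986
outer loop
vertex -2.902 1.151 1.786
vertex -1.972 1.326 1.697
vertex -2.406 0.496 1.857
endloop
endfacet
facet normal -0.796 -0.587 0.147
outer loop
vertex -2.902 1.151 1.786
vertex -2.406 0.496 1.857
vertex -2.797 1.4 3.353
endloop
endfacet
facet normal -0.796 -0.587 0.147
outer loop
vertex -2.797 1.4 3.353
vertex -2.406 0.496 1.857
vertex -2.301 0.745 3.424
endloop
endfacet
facet normal 0.066 0.157 0.985
outer loop
vertex -2.797 1.4 3.353
vertex -2.301 0.745 3.424
vertex -1.868 1.574 3.263
endloop
endfacet
facet normal -0.066 -0.156 -0.986
outer loop
vertex -2.406 0.496 1.857
vertex -1.972 1.326 1.697
vertex -1.584 0.466 1.807
endloop
endfacet
facet normal -0.026 -0.987 0.159
outer loop
vertex -2.406 0.496 1.857
vertex -1.584 0.466 1.807
vertex -2.301 0.745 3.424
endloop
endfacet
facet normal -0.026 -0.987 0.159
outer loop
vertex -2.301 0.745 3.424
vertex -1.584 0.466 1.807
vertex -1.479 0.715 3.374
endloop
endfacet
facet normal 0.066 0.157 0.985
outer loop
vertex -2.301 0.745 3.424
vertex -1.479 0.715 3.374
vertex -1.868 1.574 3.263
endloop
endfacet
facet normal -0.066 -0.156 -0.986
outer loop
vertex -1.584 0.466 1.807
vertex -1.972 1.326 1.697
vertex -1.054 1.083 1.674
endloop
endfacet
facet normal 0.763 -0.644 0.051
outer loop
vertex -1.584 0.466 1.807
vertex -1.054 1.083 1.674
vertex -1.479 0.715 3.374
endloop
endfacet
facet normal 0.763 -0.644 0.051
outer loop
vertex -1.479 0.715 3.374
vertex -1.054 1.083 1.674
vertex -0.949 1.332 3.241
endloop
endfacet
facet normal 0.065 0.157 0.986
outer loop
vertex -1.479 0.715 3.374
vertex -0.949 1.332 3.241
vertex -1.868 1.574 3.263
endloop
endfacet

endsolid
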